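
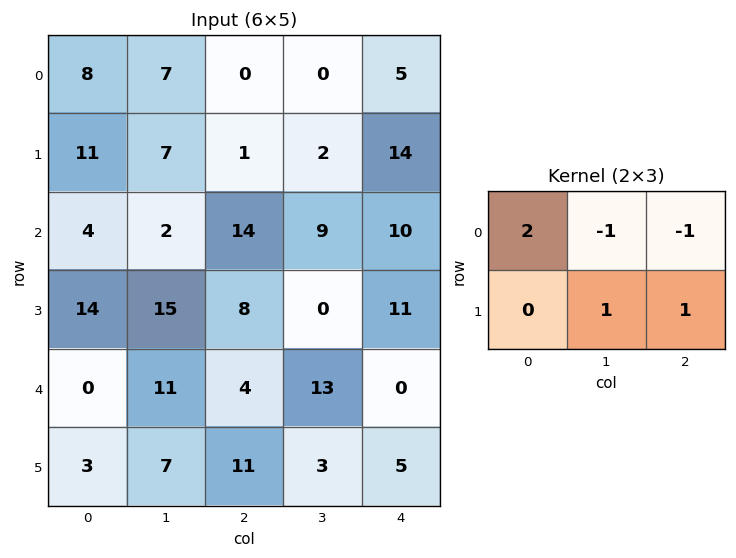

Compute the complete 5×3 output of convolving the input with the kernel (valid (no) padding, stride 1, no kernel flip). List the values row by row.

Output[0,0]: The receptive field on the input at this output position is [8 7 0 / 11 7 1]. Elementwise product with the kernel and sum: 8·2 + 7·-1 + 0·-1 + 7·1 + 1·1.
Output[0,1]: The receptive field on the input at this output position is [7 0 0 / 7 1 2]. Elementwise product with the kernel and sum: 7·2 + 0·-1 + 0·-1 + 1·1 + 2·1.

17 17 11
30 34 5
15 -11 20
20 39 18
3 19 3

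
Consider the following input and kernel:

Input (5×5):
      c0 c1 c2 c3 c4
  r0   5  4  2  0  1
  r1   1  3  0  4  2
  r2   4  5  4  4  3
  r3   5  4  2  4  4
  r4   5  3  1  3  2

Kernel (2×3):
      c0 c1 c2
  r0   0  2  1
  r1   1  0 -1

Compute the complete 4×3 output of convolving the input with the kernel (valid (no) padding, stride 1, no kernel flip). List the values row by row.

Output[0,0]: The receptive field on the input at this output position is [5 4 2 / 1 3 0]. Elementwise product with the kernel and sum: 4·2 + 2·1 + 1·1 + 0·-1.

11 3 -1
6 5 11
17 12 9
14 8 11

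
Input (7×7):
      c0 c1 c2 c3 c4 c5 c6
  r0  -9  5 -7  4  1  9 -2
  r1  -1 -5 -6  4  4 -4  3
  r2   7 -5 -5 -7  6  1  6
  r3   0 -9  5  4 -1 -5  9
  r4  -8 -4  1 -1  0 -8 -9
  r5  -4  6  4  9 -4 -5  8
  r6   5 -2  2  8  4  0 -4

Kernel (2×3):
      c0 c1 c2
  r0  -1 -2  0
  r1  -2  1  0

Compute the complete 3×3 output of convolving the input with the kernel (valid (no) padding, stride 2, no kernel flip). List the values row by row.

Output[0,0]: The receptive field on the input at this output position is [-9 5 -7 / -1 -5 -6]. Elementwise product with the kernel and sum: -9·-1 + 5·-2 + -1·-2 + -5·1.
Output[0,1]: The receptive field on the input at this output position is [-7 4 1 / -6 4 4]. Elementwise product with the kernel and sum: -7·-1 + 4·-2 + -6·-2 + 4·1.

-4 15 -31
-6 13 -11
30 2 19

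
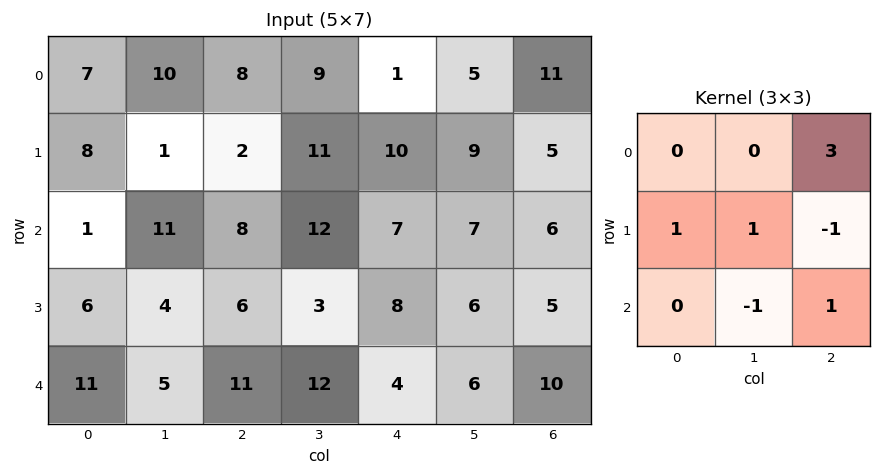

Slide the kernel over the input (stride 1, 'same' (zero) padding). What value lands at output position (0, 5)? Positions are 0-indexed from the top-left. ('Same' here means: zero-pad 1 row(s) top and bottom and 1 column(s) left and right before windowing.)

The receptive field on the zero-padded input at this output position is [0 0 0 / 1 5 11 / 10 9 5]. Elementwise product with the kernel and sum: 0·3 + 1·1 + 5·1 + 11·-1 + 9·-1 + 5·1.

-9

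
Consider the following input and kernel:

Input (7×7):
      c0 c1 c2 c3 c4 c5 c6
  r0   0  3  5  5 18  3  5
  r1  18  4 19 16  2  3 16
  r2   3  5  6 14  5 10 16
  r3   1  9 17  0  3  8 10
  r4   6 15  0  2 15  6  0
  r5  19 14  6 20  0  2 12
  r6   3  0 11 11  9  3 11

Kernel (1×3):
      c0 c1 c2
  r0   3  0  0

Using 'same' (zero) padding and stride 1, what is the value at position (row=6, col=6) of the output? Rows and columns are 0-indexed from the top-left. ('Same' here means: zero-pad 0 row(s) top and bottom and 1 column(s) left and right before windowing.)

The receptive field on the zero-padded input at this output position is [3 11 0]. Elementwise product with the kernel and sum: 3·3.

9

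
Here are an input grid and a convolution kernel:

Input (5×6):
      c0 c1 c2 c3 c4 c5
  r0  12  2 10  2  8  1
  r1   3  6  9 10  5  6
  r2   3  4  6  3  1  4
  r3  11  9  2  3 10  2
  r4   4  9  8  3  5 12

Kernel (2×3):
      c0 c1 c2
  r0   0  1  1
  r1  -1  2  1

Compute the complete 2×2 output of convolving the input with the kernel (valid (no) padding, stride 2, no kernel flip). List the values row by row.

30 26
19 18

Output[0,0]: The receptive field on the input at this output position is [12 2 10 / 3 6 9]. Elementwise product with the kernel and sum: 2·1 + 10·1 + 3·-1 + 6·2 + 9·1.
Output[0,1]: The receptive field on the input at this output position is [10 2 8 / 9 10 5]. Elementwise product with the kernel and sum: 2·1 + 8·1 + 9·-1 + 10·2 + 5·1.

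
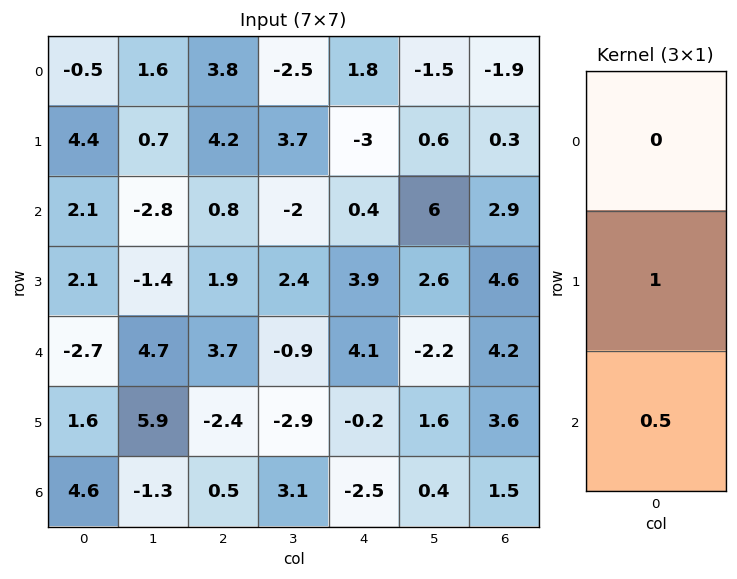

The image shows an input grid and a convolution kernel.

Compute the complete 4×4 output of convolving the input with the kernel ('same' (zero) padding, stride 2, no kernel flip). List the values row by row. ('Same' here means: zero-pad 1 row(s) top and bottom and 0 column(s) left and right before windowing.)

1.7 5.9 0.3 -1.75
3.15 1.75 2.35 5.2
-1.9 2.5 4 6
4.6 0.5 -2.5 1.5

Output[0,0]: The receptive field on the zero-padded input at this output position is [0 / -0.5 / 4.4]. Elementwise product with the kernel and sum: -0.5·1 + 4.4·0.5.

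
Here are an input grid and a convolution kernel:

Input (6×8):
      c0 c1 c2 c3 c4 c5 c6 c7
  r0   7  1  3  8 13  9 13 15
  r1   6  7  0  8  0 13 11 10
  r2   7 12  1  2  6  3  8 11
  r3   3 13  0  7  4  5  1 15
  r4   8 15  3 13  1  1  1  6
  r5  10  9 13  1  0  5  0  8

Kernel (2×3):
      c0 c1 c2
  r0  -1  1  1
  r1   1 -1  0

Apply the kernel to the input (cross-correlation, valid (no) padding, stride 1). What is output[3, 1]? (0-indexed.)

The receptive field on the input at this output position is [13 0 7 / 15 3 13]. Elementwise product with the kernel and sum: 13·-1 + 0·1 + 7·1 + 15·1 + 3·-1.

6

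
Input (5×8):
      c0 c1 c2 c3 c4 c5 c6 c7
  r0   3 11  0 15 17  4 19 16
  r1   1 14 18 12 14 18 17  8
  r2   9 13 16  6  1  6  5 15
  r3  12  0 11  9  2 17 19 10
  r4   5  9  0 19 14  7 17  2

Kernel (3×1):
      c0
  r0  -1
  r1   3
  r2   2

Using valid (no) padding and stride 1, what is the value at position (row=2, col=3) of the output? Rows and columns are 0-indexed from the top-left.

59

The receptive field on the input at this output position is [6 / 9 / 19]. Elementwise product with the kernel and sum: 6·-1 + 9·3 + 19·2.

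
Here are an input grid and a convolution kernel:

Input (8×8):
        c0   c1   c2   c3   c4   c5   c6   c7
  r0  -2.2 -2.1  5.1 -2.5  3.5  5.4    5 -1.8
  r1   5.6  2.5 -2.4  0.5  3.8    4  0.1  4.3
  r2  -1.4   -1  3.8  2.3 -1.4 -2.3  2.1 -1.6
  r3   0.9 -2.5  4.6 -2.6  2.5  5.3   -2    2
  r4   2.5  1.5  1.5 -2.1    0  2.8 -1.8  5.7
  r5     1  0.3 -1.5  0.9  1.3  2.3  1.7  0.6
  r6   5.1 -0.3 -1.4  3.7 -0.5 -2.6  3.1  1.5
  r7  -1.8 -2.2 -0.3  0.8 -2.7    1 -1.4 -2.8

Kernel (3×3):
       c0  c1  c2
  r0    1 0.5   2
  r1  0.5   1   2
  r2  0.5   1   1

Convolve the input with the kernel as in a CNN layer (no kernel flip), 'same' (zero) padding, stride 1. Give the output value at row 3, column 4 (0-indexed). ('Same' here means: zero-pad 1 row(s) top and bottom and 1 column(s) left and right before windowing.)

10.55

The receptive field on the zero-padded input at this output position is [2.3 -1.4 -2.3 / -2.6 2.5 5.3 / -2.1 0 2.8]. Elementwise product with the kernel and sum: 2.3·1 + -1.4·0.5 + -2.3·2 + -2.6·0.5 + 2.5·1 + 5.3·2 + -2.1·0.5 + 0·1 + 2.8·1.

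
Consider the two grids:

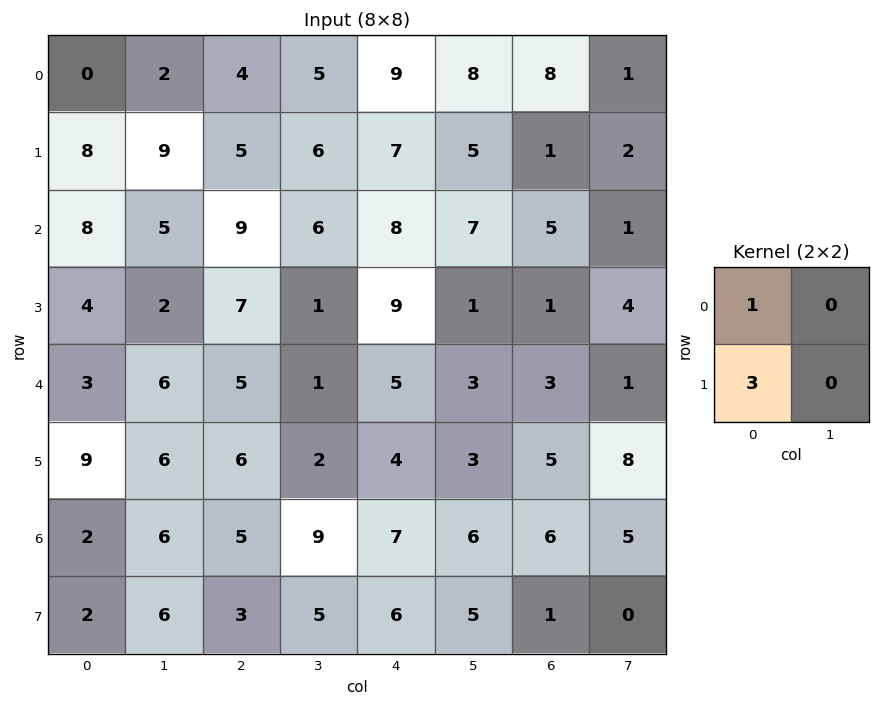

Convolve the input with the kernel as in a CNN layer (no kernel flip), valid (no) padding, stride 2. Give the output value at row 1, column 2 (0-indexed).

35

The receptive field on the input at this output position is [8 7 / 9 1]. Elementwise product with the kernel and sum: 8·1 + 9·3.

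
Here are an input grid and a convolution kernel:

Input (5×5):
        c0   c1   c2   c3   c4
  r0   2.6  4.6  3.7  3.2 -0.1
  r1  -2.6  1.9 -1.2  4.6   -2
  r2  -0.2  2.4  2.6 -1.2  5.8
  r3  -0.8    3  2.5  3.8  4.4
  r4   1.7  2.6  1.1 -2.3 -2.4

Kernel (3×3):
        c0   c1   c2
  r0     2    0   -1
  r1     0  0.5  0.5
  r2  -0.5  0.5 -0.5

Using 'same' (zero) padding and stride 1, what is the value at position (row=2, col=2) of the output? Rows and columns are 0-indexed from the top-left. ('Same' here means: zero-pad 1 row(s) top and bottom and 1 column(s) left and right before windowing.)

The receptive field on the zero-padded input at this output position is [1.9 -1.2 4.6 / 2.4 2.6 -1.2 / 3 2.5 3.8]. Elementwise product with the kernel and sum: 1.9·2 + 4.6·-1 + 2.6·0.5 + -1.2·0.5 + 3·-0.5 + 2.5·0.5 + 3.8·-0.5.

-2.25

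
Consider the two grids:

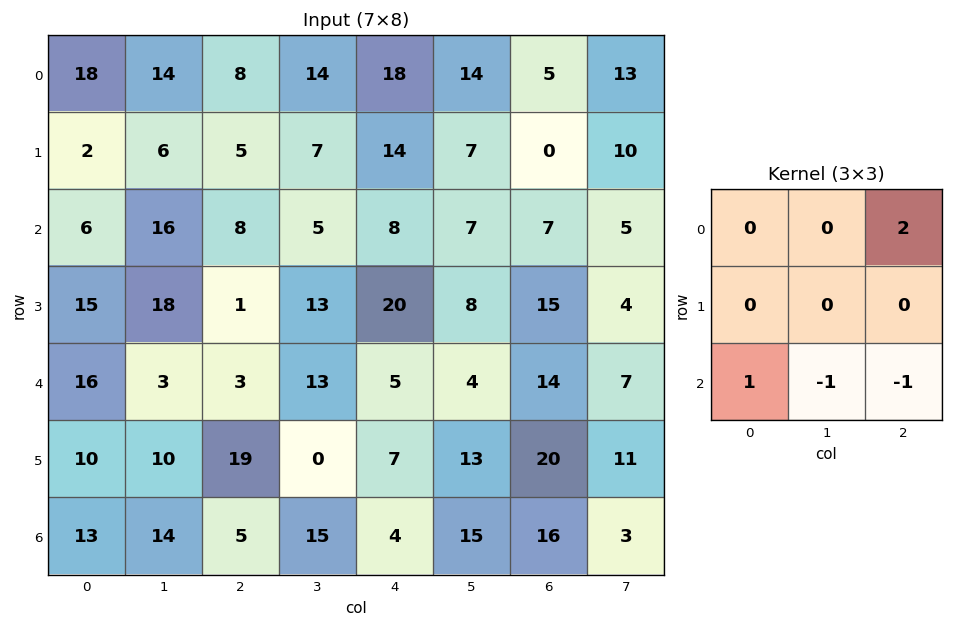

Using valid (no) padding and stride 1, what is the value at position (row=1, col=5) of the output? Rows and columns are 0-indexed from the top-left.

9

The receptive field on the input at this output position is [7 0 10 / 7 7 5 / 8 15 4]. Elementwise product with the kernel and sum: 10·2 + 8·1 + 15·-1 + 4·-1.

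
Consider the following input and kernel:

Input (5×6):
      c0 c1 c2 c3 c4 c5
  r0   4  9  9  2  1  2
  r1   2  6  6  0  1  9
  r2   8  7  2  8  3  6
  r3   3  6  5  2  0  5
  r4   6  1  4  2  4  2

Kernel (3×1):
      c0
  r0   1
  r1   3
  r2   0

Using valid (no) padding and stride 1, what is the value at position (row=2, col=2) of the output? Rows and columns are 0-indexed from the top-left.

The receptive field on the input at this output position is [2 / 5 / 4]. Elementwise product with the kernel and sum: 2·1 + 5·3.

17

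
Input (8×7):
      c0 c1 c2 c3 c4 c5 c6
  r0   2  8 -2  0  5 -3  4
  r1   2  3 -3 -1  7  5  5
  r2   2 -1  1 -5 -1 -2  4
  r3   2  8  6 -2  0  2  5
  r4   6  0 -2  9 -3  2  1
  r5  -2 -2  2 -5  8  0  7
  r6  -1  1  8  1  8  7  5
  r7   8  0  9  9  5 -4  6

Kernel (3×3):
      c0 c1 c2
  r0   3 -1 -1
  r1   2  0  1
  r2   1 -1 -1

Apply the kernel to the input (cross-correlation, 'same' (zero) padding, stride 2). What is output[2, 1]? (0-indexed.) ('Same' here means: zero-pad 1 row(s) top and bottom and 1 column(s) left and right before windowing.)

The receptive field on the zero-padded input at this output position is [8 6 -2 / 0 -2 9 / -2 2 -5]. Elementwise product with the kernel and sum: 8·3 + 6·-1 + -2·-1 + 0·2 + 9·1 + -2·1 + 2·-1 + -5·-1.

30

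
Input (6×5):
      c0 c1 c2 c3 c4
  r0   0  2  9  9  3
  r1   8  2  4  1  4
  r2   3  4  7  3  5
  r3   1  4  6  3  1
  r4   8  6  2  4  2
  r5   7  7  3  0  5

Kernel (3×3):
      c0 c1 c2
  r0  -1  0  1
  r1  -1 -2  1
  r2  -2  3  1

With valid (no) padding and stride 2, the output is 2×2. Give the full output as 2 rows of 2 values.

14 -8
5 -3

Output[0,0]: The receptive field on the input at this output position is [0 2 9 / 8 2 4 / 3 4 7]. Elementwise product with the kernel and sum: 0·-1 + 9·1 + 8·-1 + 2·-2 + 4·1 + 3·-2 + 4·3 + 7·1.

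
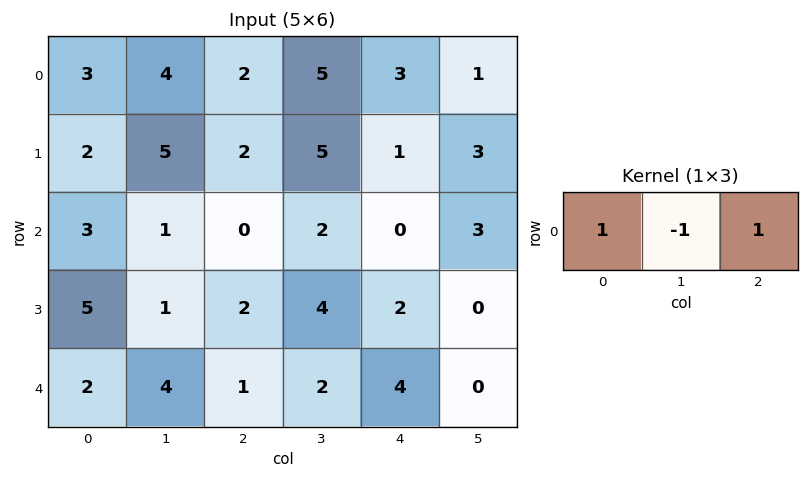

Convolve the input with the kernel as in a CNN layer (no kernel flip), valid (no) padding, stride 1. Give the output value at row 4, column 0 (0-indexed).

The receptive field on the input at this output position is [2 4 1]. Elementwise product with the kernel and sum: 2·1 + 4·-1 + 1·1.

-1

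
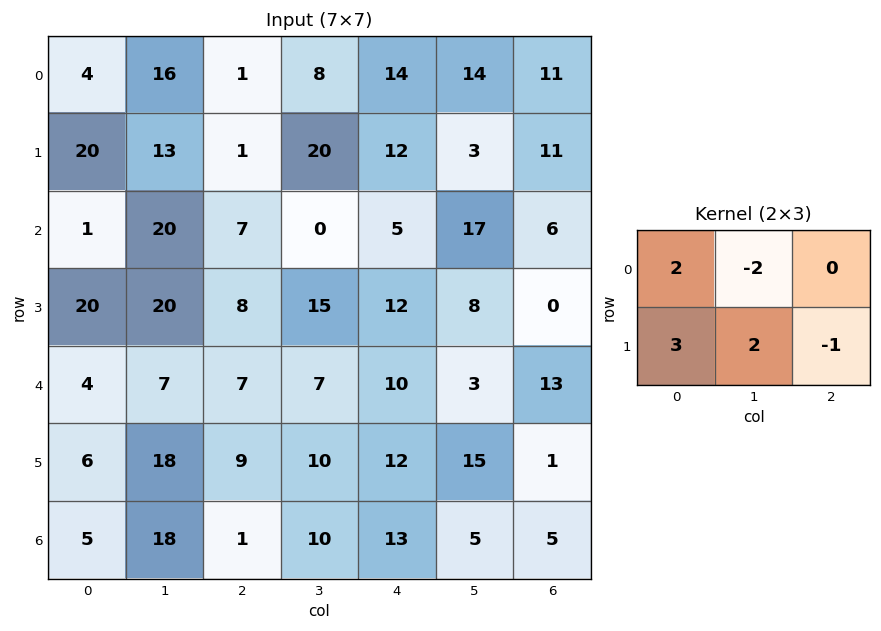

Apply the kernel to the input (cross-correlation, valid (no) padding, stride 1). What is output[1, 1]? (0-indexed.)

The receptive field on the input at this output position is [13 1 20 / 20 7 0]. Elementwise product with the kernel and sum: 13·2 + 1·-2 + 20·3 + 7·2 + 0·-1.

98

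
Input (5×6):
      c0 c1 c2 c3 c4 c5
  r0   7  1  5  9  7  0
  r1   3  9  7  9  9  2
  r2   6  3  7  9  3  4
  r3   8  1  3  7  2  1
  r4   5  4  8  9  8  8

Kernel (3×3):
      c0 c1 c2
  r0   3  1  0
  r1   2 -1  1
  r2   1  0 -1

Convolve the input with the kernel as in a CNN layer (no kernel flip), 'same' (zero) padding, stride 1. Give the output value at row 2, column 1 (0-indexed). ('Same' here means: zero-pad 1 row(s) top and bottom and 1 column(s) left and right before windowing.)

39

The receptive field on the zero-padded input at this output position is [3 9 7 / 6 3 7 / 8 1 3]. Elementwise product with the kernel and sum: 3·3 + 9·1 + 6·2 + 3·-1 + 7·1 + 8·1 + 3·-1.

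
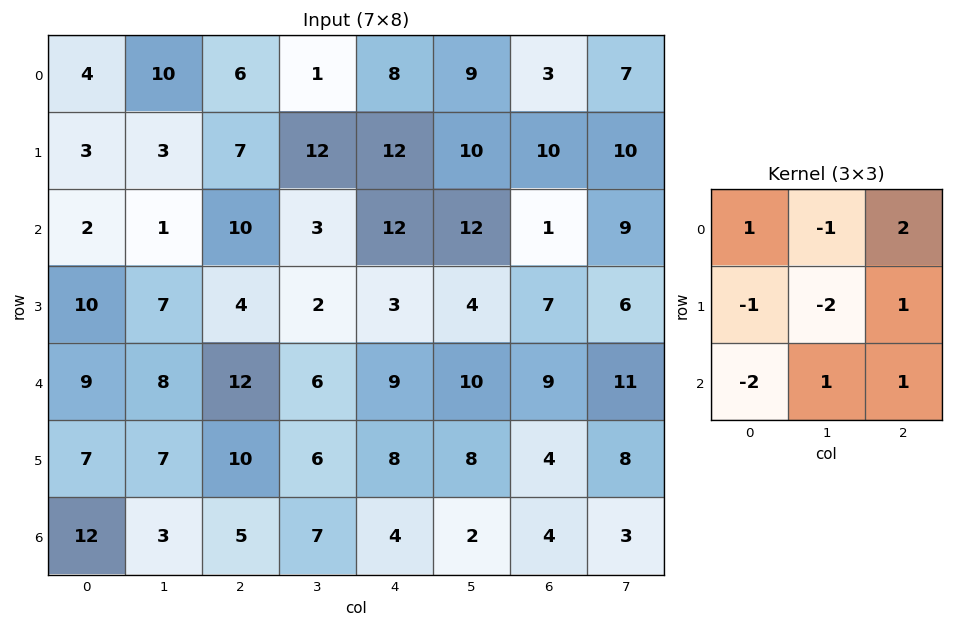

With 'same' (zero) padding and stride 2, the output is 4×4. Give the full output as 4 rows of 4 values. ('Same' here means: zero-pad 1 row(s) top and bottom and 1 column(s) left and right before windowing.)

Output[0,0]: The receptive field on the zero-padded input at this output position is [0 0 0 / 0 4 10 / 0 3 3]. Elementwise product with the kernel and sum: 0·1 + 0·-1 + 0·2 + 0·-1 + 4·-2 + 10·1 + 0·-2 + 3·1 + 3·1.
Output[0,1]: The receptive field on the zero-padded input at this output position is [0 0 0 / 10 6 1 / 3 7 12]. Elementwise product with the kernel and sum: 0·1 + 0·-1 + 0·2 + 10·-1 + 6·-2 + 1·1 + 3·-2 + 7·1 + 12·1.

8 -8 -10 -8
17 -6 8 20
8 -17 -3 -12
-14 3 1 13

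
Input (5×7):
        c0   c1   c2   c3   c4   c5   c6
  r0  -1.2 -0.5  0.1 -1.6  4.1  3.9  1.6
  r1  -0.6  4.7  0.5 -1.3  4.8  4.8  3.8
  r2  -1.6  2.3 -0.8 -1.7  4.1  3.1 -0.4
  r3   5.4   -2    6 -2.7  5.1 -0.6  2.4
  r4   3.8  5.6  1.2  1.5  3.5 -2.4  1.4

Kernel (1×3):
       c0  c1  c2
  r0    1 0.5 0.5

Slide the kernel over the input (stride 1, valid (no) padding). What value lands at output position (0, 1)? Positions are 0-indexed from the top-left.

-1.25

The receptive field on the input at this output position is [-0.5 0.1 -1.6]. Elementwise product with the kernel and sum: -0.5·1 + 0.1·0.5 + -1.6·0.5.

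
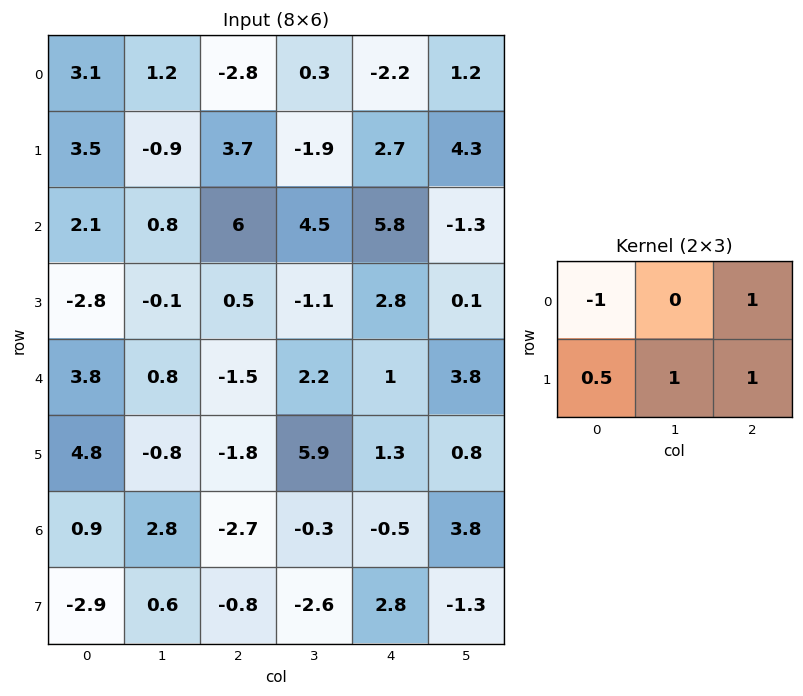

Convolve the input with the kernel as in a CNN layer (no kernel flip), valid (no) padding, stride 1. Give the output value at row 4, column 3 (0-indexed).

The receptive field on the input at this output position is [2.2 1 3.8 / 5.9 1.3 0.8]. Elementwise product with the kernel and sum: 2.2·-1 + 3.8·1 + 5.9·0.5 + 1.3·1 + 0.8·1.

6.65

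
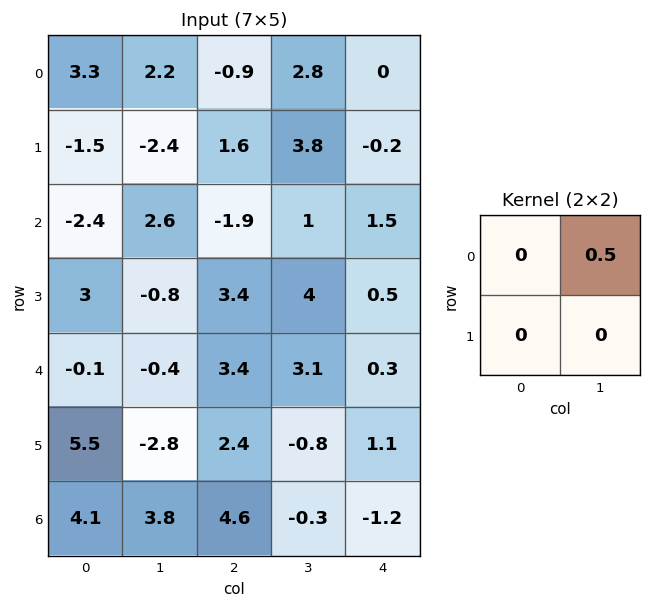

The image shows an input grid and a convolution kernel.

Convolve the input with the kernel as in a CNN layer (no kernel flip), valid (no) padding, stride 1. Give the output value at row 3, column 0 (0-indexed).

-0.4

The receptive field on the input at this output position is [3 -0.8 / -0.1 -0.4]. Elementwise product with the kernel and sum: -0.8·0.5.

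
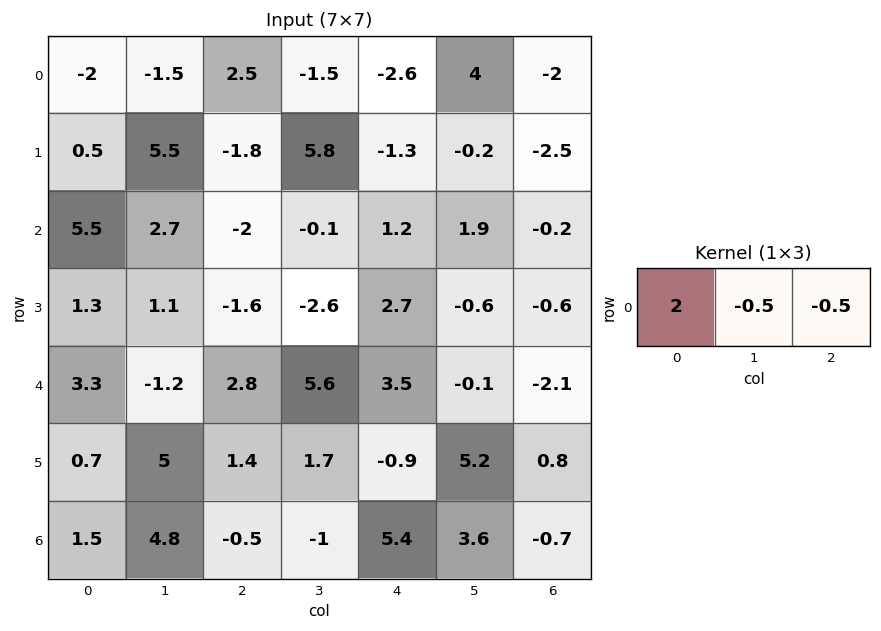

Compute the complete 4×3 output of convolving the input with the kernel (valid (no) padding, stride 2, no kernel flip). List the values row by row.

-4.5 7.05 -6.2
10.65 -4.55 1.55
5.8 1.05 8.1
0.85 -3.2 9.35

Output[0,0]: The receptive field on the input at this output position is [-2 -1.5 2.5]. Elementwise product with the kernel and sum: -2·2 + -1.5·-0.5 + 2.5·-0.5.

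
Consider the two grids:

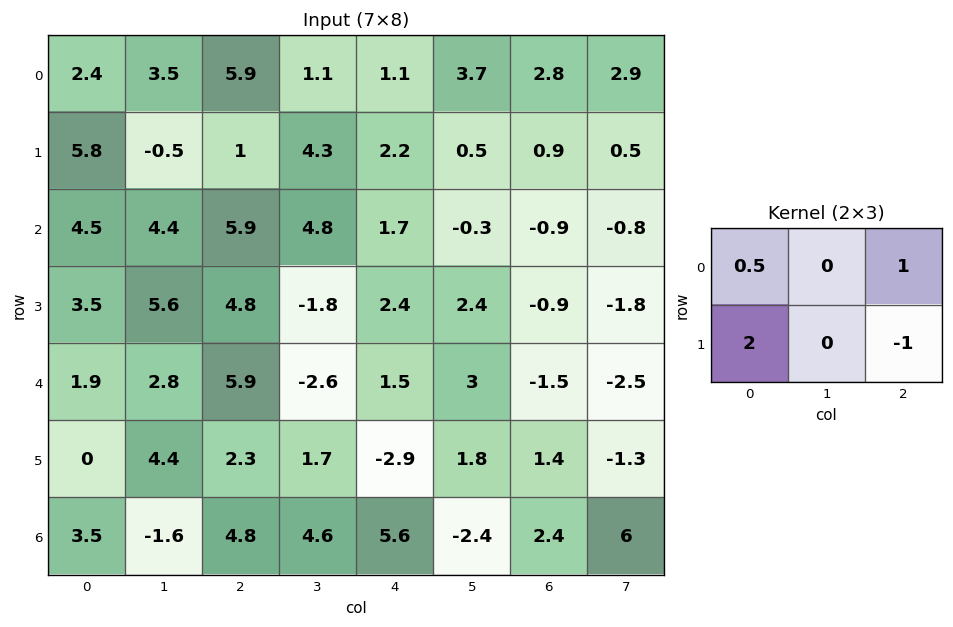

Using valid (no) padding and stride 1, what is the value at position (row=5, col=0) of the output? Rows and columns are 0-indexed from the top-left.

The receptive field on the input at this output position is [0 4.4 2.3 / 3.5 -1.6 4.8]. Elementwise product with the kernel and sum: 0·0.5 + 2.3·1 + 3.5·2 + 4.8·-1.

4.5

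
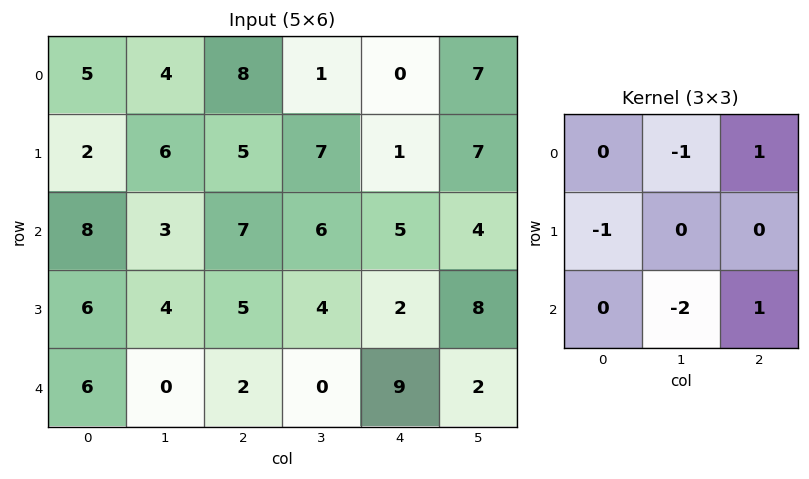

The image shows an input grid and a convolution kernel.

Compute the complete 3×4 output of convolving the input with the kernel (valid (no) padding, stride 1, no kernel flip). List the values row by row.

Output[0,0]: The receptive field on the input at this output position is [5 4 8 / 2 6 5 / 8 3 7]. Elementwise product with the kernel and sum: 4·-1 + 8·1 + 2·-1 + 3·-2 + 7·1.

3 -21 -13 -6
-12 -7 -19 4
0 -9 3 -21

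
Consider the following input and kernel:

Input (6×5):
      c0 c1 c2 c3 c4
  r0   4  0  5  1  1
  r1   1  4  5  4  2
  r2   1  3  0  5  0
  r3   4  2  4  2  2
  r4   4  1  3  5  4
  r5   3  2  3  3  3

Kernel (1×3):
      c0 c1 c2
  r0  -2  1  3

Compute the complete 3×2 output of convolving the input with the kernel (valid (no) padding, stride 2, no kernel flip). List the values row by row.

7 -6
1 5
2 11

Output[0,0]: The receptive field on the input at this output position is [4 0 5]. Elementwise product with the kernel and sum: 4·-2 + 0·1 + 5·3.
Output[0,1]: The receptive field on the input at this output position is [5 1 1]. Elementwise product with the kernel and sum: 5·-2 + 1·1 + 1·3.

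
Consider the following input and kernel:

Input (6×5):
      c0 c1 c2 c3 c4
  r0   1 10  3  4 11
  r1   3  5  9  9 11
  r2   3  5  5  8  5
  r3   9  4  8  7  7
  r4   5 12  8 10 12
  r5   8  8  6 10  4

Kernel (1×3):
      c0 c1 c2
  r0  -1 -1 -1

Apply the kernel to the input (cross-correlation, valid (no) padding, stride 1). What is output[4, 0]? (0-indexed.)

The receptive field on the input at this output position is [5 12 8]. Elementwise product with the kernel and sum: 5·-1 + 12·-1 + 8·-1.

-25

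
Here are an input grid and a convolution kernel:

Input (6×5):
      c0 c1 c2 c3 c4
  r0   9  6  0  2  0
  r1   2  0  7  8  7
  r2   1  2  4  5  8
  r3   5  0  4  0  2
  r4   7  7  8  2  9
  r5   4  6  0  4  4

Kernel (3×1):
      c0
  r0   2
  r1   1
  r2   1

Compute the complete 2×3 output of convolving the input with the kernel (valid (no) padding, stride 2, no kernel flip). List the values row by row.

21 11 15
14 20 27

Output[0,0]: The receptive field on the input at this output position is [9 / 2 / 1]. Elementwise product with the kernel and sum: 9·2 + 2·1 + 1·1.
Output[0,1]: The receptive field on the input at this output position is [0 / 7 / 4]. Elementwise product with the kernel and sum: 0·2 + 7·1 + 4·1.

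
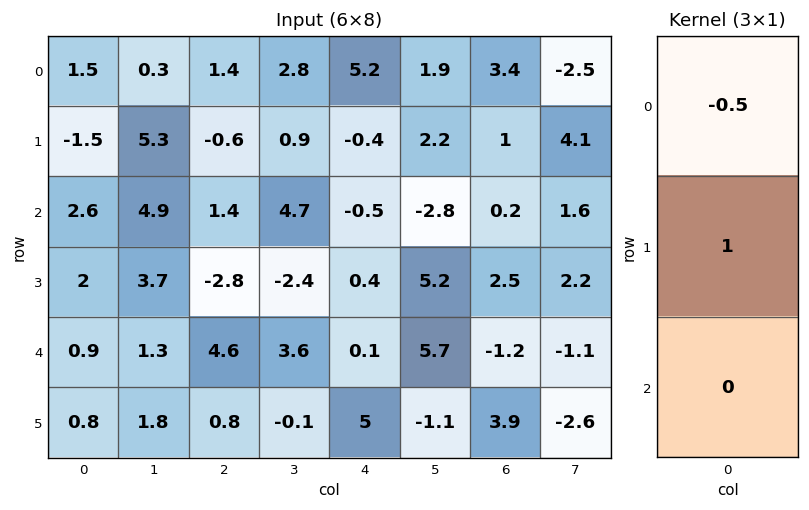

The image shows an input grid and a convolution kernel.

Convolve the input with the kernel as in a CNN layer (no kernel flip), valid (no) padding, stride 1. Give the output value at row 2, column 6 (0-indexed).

The receptive field on the input at this output position is [0.2 / 2.5 / -1.2]. Elementwise product with the kernel and sum: 0.2·-0.5 + 2.5·1.

2.4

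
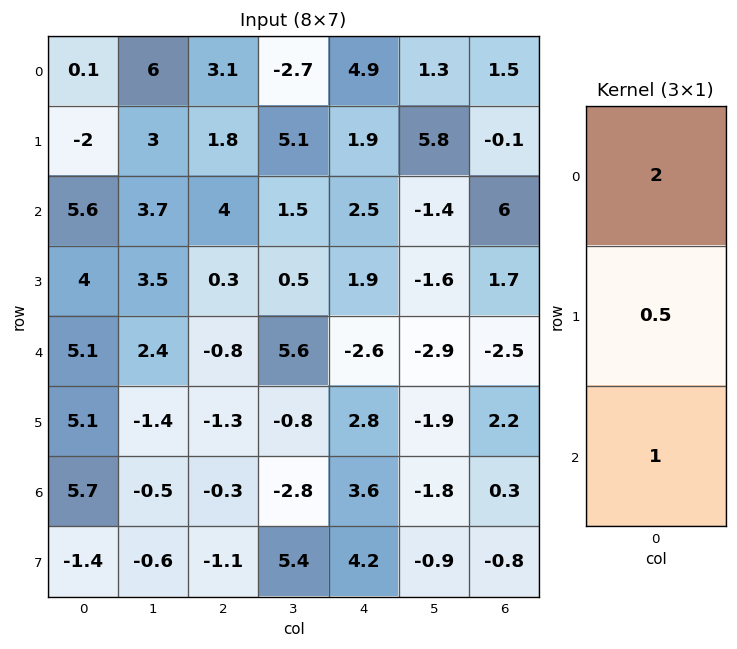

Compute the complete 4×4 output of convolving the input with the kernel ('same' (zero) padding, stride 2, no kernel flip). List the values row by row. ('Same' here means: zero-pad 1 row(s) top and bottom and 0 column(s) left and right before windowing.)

-1.95 3.35 4.35 0.65
2.8 5.9 6.95 4.5
15.65 -1.1 5.3 4.35
11.65 -3.85 11.6 3.75

Output[0,0]: The receptive field on the zero-padded input at this output position is [0 / 0.1 / -2]. Elementwise product with the kernel and sum: 0·2 + 0.1·0.5 + -2·1.
Output[0,1]: The receptive field on the zero-padded input at this output position is [0 / 3.1 / 1.8]. Elementwise product with the kernel and sum: 0·2 + 3.1·0.5 + 1.8·1.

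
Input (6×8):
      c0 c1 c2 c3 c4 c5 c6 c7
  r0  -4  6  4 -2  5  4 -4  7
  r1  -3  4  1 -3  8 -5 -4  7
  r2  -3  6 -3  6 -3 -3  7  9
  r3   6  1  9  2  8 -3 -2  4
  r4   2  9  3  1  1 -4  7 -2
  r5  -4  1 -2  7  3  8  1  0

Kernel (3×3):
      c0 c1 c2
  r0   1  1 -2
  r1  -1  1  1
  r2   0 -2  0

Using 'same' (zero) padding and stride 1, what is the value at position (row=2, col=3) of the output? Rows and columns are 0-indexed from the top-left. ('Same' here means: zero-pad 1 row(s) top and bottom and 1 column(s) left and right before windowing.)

The receptive field on the zero-padded input at this output position is [1 -3 8 / -3 6 -3 / 9 2 8]. Elementwise product with the kernel and sum: 1·1 + -3·1 + 8·-2 + -3·-1 + 6·1 + -3·1 + 2·-2.

-16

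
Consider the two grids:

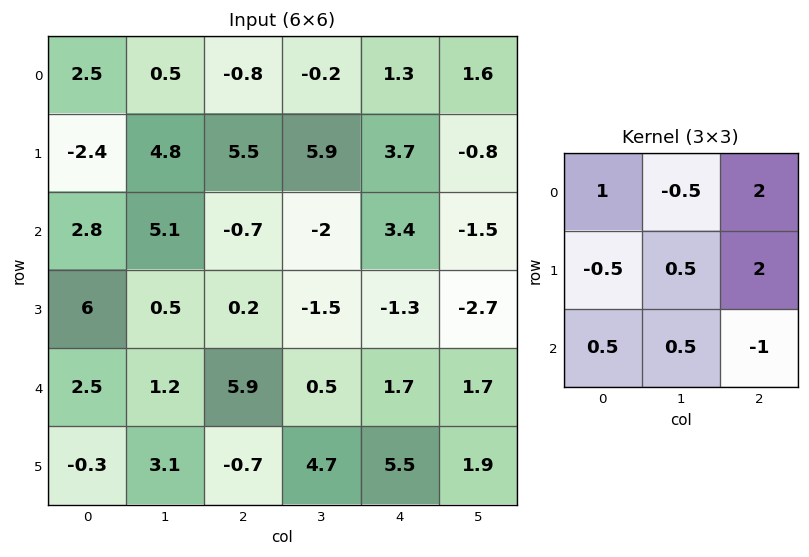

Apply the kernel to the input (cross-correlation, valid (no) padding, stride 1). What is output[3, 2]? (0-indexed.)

The receptive field on the input at this output position is [0.2 -1.5 -1.3 / 5.9 0.5 1.7 / -0.7 4.7 5.5]. Elementwise product with the kernel and sum: 0.2·1 + -1.5·-0.5 + -1.3·2 + 5.9·-0.5 + 0.5·0.5 + 1.7·2 + -0.7·0.5 + 4.7·0.5 + 5.5·-1.

-4.45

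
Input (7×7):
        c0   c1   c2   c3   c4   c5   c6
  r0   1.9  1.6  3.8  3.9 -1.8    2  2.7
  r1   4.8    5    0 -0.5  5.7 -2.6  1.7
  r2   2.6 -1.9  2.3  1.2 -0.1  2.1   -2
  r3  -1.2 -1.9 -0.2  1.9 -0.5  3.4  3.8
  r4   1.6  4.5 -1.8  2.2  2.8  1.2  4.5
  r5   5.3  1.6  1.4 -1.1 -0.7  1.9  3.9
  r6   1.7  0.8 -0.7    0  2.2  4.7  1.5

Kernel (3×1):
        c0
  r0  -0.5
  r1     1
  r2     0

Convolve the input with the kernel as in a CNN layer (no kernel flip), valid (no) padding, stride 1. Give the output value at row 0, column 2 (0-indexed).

The receptive field on the input at this output position is [3.8 / 0 / 2.3]. Elementwise product with the kernel and sum: 3.8·-0.5 + 0·1.

-1.9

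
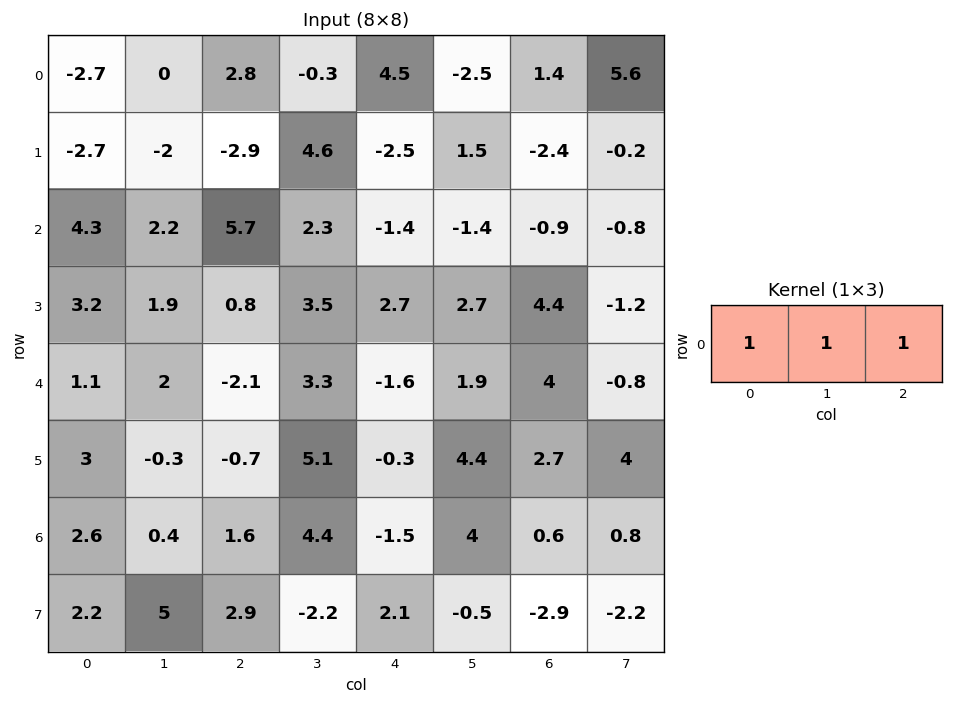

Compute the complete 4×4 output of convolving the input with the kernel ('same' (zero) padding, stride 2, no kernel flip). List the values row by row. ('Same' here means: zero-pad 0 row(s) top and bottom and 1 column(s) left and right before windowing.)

-2.7 2.5 1.7 4.5
6.5 10.2 -0.5 -3.1
3.1 3.2 3.6 5.1
3 6.4 6.9 5.4

Output[0,0]: The receptive field on the zero-padded input at this output position is [0 -2.7 0]. Elementwise product with the kernel and sum: 0·1 + -2.7·1 + 0·1.
Output[0,1]: The receptive field on the zero-padded input at this output position is [0 2.8 -0.3]. Elementwise product with the kernel and sum: 0·1 + 2.8·1 + -0.3·1.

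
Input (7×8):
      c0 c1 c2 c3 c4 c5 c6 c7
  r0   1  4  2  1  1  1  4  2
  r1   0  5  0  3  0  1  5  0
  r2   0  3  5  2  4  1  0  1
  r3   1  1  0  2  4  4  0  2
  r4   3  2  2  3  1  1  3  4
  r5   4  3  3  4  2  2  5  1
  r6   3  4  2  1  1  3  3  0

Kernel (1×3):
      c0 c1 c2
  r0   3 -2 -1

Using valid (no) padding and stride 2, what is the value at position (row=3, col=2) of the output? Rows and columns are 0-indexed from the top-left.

The receptive field on the input at this output position is [1 3 3]. Elementwise product with the kernel and sum: 1·3 + 3·-2 + 3·-1.

-6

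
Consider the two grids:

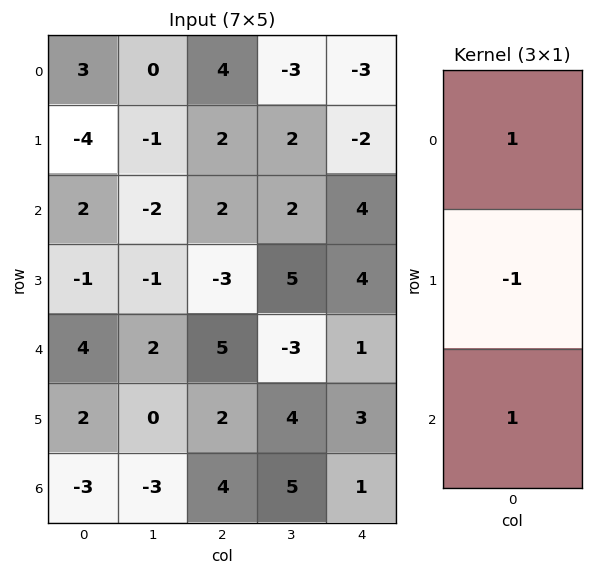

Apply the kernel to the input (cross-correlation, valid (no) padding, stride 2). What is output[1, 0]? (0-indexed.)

7

The receptive field on the input at this output position is [2 / -1 / 4]. Elementwise product with the kernel and sum: 2·1 + -1·-1 + 4·1.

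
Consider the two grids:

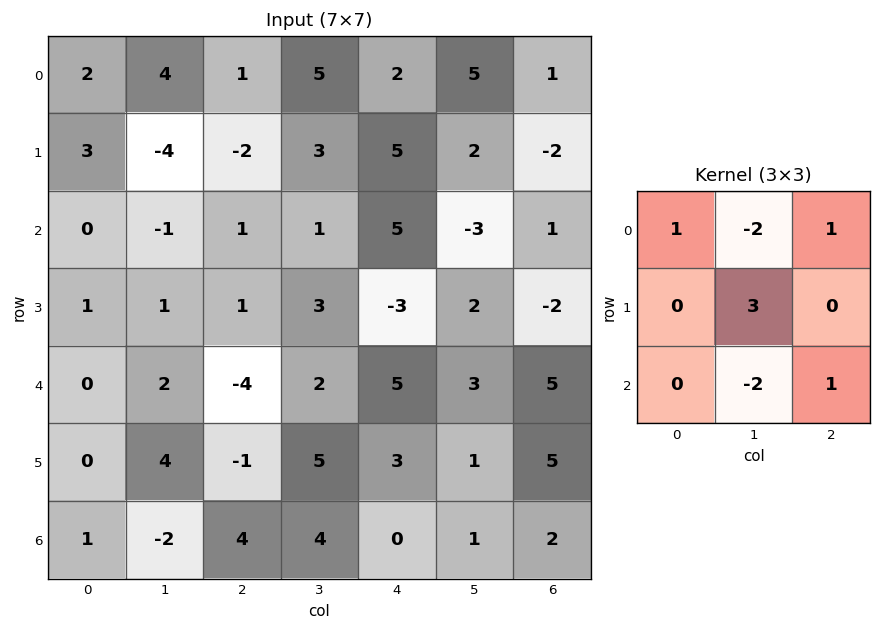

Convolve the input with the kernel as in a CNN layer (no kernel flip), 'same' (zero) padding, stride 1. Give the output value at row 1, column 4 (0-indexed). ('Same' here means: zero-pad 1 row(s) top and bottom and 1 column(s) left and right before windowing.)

The receptive field on the zero-padded input at this output position is [5 2 5 / 3 5 2 / 1 5 -3]. Elementwise product with the kernel and sum: 5·1 + 2·-2 + 5·1 + 5·3 + 5·-2 + -3·1.

8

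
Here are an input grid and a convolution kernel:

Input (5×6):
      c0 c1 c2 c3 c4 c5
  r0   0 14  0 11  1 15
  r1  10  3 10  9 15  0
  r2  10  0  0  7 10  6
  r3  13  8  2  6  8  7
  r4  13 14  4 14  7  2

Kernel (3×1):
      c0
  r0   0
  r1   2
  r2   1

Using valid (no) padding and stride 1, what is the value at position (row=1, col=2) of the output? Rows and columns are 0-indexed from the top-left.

The receptive field on the input at this output position is [10 / 0 / 2]. Elementwise product with the kernel and sum: 0·2 + 2·1.

2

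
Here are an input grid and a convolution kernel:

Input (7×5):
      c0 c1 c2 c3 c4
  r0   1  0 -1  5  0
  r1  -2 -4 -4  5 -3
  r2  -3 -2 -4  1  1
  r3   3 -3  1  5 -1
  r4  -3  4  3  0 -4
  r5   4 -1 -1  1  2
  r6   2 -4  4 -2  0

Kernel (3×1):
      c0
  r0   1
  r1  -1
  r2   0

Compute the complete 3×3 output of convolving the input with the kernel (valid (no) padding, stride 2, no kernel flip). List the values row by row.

3 3 3
-6 -5 2
-7 4 -6

Output[0,0]: The receptive field on the input at this output position is [1 / -2 / -3]. Elementwise product with the kernel and sum: 1·1 + -2·-1.
Output[0,1]: The receptive field on the input at this output position is [-1 / -4 / -4]. Elementwise product with the kernel and sum: -1·1 + -4·-1.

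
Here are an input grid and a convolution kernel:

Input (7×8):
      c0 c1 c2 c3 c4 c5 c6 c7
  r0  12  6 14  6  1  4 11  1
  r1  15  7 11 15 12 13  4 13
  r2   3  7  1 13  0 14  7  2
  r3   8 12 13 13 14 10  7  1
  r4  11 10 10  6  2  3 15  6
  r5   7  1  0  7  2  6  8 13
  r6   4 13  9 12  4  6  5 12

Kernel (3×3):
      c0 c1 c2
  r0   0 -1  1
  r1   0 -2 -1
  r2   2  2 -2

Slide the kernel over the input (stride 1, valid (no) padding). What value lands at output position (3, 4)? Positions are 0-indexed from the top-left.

-24

The receptive field on the input at this output position is [14 10 7 / 2 3 15 / 2 6 8]. Elementwise product with the kernel and sum: 10·-1 + 7·1 + 3·-2 + 15·-1 + 2·2 + 6·2 + 8·-2.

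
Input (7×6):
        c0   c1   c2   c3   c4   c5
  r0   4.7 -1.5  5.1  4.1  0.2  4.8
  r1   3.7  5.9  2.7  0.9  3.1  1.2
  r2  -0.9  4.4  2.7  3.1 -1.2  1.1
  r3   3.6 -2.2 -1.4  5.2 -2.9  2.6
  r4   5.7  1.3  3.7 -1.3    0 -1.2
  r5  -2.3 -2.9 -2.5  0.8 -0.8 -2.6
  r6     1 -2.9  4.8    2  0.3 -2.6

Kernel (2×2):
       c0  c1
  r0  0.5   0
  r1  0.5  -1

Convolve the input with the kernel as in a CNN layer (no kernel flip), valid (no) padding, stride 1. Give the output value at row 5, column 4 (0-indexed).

2.35

The receptive field on the input at this output position is [-0.8 -2.6 / 0.3 -2.6]. Elementwise product with the kernel and sum: -0.8·0.5 + 0.3·0.5 + -2.6·-1.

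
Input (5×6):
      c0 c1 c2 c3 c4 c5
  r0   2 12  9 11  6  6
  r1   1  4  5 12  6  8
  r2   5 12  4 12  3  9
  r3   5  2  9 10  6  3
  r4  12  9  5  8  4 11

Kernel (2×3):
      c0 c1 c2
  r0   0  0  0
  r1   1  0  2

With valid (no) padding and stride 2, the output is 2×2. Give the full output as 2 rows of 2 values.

11 17
23 21

Output[0,0]: The receptive field on the input at this output position is [2 12 9 / 1 4 5]. Elementwise product with the kernel and sum: 1·1 + 5·2.
Output[0,1]: The receptive field on the input at this output position is [9 11 6 / 5 12 6]. Elementwise product with the kernel and sum: 5·1 + 6·2.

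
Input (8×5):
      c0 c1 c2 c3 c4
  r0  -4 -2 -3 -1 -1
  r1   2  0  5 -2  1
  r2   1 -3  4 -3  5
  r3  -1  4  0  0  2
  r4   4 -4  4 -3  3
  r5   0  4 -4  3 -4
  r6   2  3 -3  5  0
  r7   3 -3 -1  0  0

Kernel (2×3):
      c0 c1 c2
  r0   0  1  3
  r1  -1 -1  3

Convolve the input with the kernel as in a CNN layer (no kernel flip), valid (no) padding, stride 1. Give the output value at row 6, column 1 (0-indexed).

16

The receptive field on the input at this output position is [3 -3 5 / -3 -1 0]. Elementwise product with the kernel and sum: -3·1 + 5·3 + -3·-1 + -1·-1 + 0·3.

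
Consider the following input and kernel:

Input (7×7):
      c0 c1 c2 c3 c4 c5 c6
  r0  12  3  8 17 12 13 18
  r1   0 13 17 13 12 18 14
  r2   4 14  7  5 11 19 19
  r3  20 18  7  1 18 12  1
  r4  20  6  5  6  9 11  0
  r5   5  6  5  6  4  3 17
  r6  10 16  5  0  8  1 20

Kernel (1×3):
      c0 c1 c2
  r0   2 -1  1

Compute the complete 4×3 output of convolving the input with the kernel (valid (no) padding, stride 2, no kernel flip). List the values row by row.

29 11 29
1 20 22
39 13 7
9 18 35

Output[0,0]: The receptive field on the input at this output position is [12 3 8]. Elementwise product with the kernel and sum: 12·2 + 3·-1 + 8·1.
Output[0,1]: The receptive field on the input at this output position is [8 17 12]. Elementwise product with the kernel and sum: 8·2 + 17·-1 + 12·1.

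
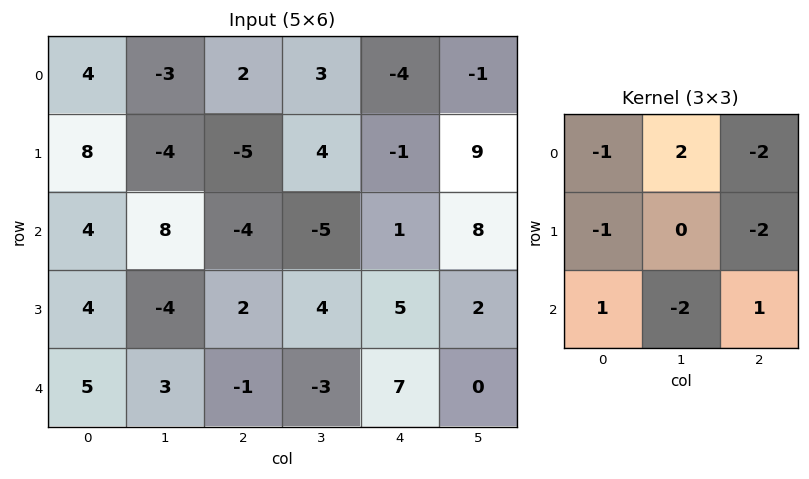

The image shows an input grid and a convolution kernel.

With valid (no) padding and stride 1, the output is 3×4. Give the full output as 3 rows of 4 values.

-28 8 26 -30
12 -16 16 -39
10 -8 -8 -34

Output[0,0]: The receptive field on the input at this output position is [4 -3 2 / 8 -4 -5 / 4 8 -4]. Elementwise product with the kernel and sum: 4·-1 + -3·2 + 2·-2 + 8·-1 + -5·-2 + 4·1 + 8·-2 + -4·1.
Output[0,1]: The receptive field on the input at this output position is [-3 2 3 / -4 -5 4 / 8 -4 -5]. Elementwise product with the kernel and sum: -3·-1 + 2·2 + 3·-2 + -4·-1 + 4·-2 + 8·1 + -4·-2 + -5·1.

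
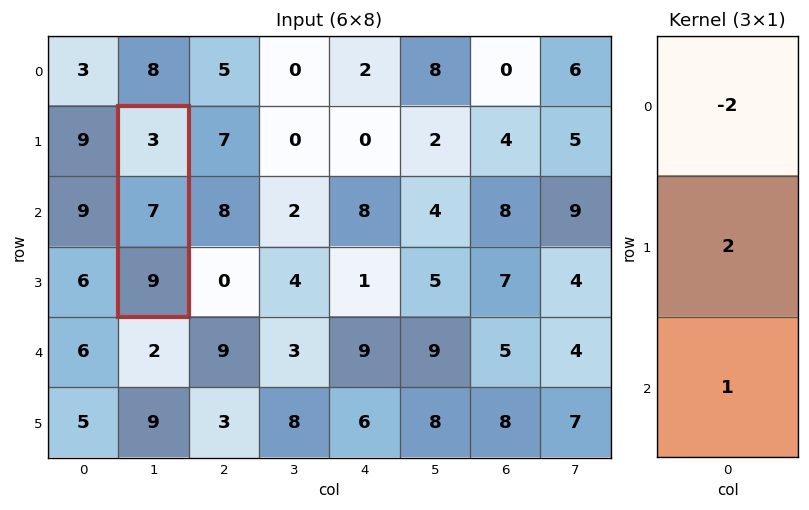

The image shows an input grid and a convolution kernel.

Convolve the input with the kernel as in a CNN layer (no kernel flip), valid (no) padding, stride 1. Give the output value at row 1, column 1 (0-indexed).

The receptive field on the input at this output position is [3 / 7 / 9]. Elementwise product with the kernel and sum: 3·-2 + 7·2 + 9·1.

17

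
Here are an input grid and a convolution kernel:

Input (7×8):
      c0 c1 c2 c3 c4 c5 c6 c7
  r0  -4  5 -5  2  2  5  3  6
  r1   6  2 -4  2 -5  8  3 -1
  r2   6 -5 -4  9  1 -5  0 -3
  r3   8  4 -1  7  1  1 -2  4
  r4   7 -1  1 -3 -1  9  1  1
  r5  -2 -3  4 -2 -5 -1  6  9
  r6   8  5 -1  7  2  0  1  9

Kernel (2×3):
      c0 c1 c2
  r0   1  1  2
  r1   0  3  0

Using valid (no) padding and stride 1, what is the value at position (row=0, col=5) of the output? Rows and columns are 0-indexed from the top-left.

29

The receptive field on the input at this output position is [5 3 6 / 8 3 -1]. Elementwise product with the kernel and sum: 5·1 + 3·1 + 6·2 + 3·3.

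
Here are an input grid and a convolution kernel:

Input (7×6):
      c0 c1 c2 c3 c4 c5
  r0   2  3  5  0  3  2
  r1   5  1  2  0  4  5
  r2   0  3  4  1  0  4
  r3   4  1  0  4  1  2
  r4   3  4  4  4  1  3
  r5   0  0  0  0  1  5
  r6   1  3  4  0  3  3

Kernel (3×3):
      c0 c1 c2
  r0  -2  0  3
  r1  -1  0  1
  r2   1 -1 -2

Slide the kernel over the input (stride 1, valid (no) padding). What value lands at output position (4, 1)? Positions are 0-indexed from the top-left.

The receptive field on the input at this output position is [4 4 4 / 0 0 0 / 3 4 0]. Elementwise product with the kernel and sum: 4·-2 + 4·3 + 0·-1 + 0·1 + 3·1 + 4·-1 + 0·-2.

3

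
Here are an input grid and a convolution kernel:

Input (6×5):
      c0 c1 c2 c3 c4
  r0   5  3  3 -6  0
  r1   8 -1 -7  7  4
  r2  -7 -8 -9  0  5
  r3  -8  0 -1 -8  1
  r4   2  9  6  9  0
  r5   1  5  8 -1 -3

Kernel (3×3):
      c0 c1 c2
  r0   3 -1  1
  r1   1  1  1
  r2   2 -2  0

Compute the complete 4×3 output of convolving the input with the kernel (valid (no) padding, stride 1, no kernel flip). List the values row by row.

Output[0,0]: The receptive field on the input at this output position is [5 3 3 / 8 -1 -7 / -7 -8 -9]. Elementwise product with the kernel and sum: 5·3 + 3·-1 + 3·1 + 8·1 + -1·1 + -7·1 + -7·2 + -8·-2.
Output[0,1]: The receptive field on the input at this output position is [3 3 -6 / -1 -7 7 / -8 -9 0]. Elementwise product with the kernel and sum: 3·3 + 3·-1 + -6·1 + -1·1 + -7·1 + 7·1 + -8·2 + -9·-2.

17 1 1
-22 -4 -14
-45 -18 -36
-16 11 39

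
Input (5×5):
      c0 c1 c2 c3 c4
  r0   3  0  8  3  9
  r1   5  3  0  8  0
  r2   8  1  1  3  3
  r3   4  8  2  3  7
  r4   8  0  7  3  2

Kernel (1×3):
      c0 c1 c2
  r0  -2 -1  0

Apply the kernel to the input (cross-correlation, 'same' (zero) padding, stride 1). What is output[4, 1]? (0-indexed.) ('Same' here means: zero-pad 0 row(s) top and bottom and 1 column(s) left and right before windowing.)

-16

The receptive field on the zero-padded input at this output position is [8 0 7]. Elementwise product with the kernel and sum: 8·-2 + 0·-1.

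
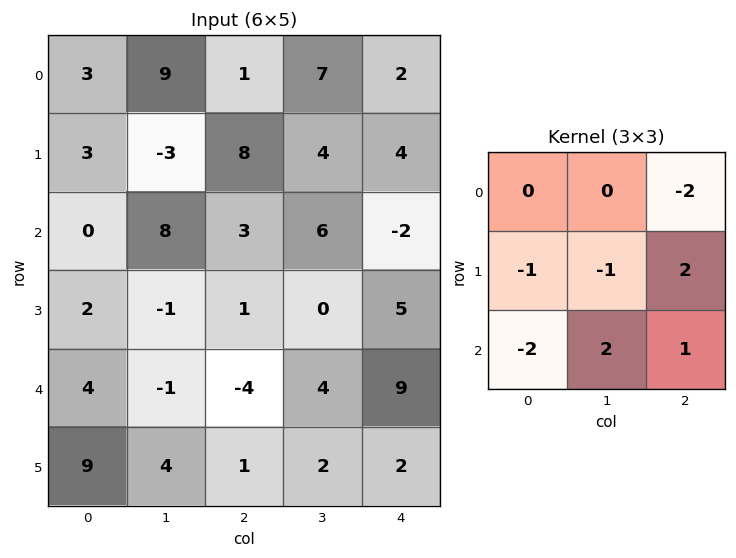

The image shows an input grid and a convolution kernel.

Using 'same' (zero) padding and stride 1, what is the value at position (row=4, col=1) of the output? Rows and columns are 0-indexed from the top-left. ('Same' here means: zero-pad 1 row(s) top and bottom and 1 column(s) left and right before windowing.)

-22

The receptive field on the zero-padded input at this output position is [2 -1 1 / 4 -1 -4 / 9 4 1]. Elementwise product with the kernel and sum: 1·-2 + 4·-1 + -1·-1 + -4·2 + 9·-2 + 4·2 + 1·1.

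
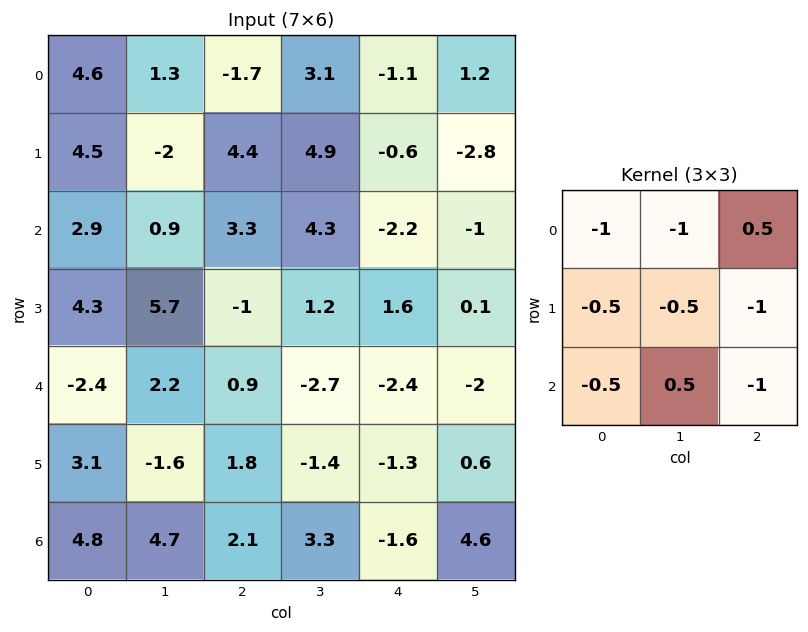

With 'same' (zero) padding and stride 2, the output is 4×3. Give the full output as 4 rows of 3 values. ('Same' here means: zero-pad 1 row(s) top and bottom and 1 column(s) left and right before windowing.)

Output[0,0]: The receptive field on the zero-padded input at this output position is [0 0 0 / 0 4.6 1.3 / 0 4.5 -2]. Elementwise product with the kernel and sum: 0·-1 + 0·-1 + 0·0.5 + 0·-0.5 + 4.6·-0.5 + 1.3·-1 + 0·-0.5 + 4.5·0.5 + -2·-1.

0.65 -4.6 -2.15
-11.4 -10.9 -5.65
0.7 0.15 1.25
-11 -7.6 -2.45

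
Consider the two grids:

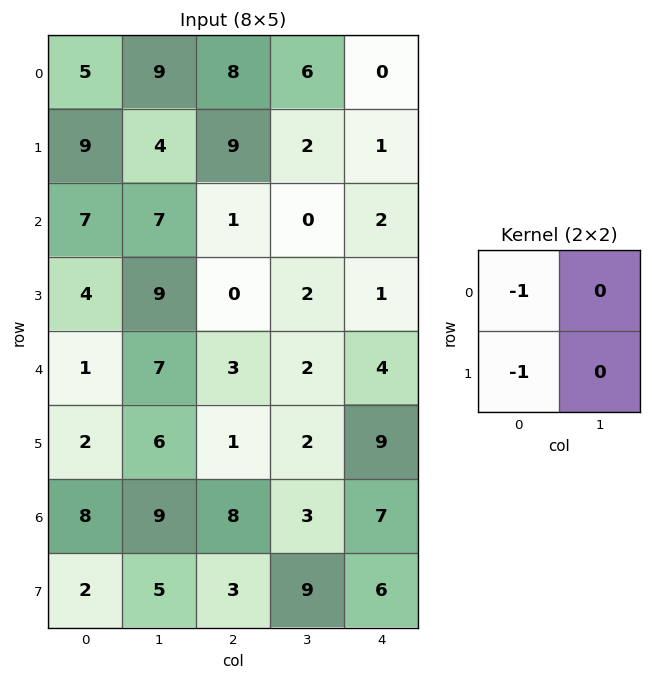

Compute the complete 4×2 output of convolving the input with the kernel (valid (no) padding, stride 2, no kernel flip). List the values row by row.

-14 -17
-11 -1
-3 -4
-10 -11

Output[0,0]: The receptive field on the input at this output position is [5 9 / 9 4]. Elementwise product with the kernel and sum: 5·-1 + 9·-1.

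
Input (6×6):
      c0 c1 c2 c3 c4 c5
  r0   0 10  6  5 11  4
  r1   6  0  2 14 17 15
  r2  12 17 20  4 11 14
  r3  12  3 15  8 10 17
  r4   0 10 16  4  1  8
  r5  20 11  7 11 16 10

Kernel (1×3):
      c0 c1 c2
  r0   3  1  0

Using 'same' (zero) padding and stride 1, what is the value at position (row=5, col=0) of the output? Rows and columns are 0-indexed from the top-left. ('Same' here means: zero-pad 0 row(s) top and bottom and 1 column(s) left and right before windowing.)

20

The receptive field on the zero-padded input at this output position is [0 20 11]. Elementwise product with the kernel and sum: 0·3 + 20·1.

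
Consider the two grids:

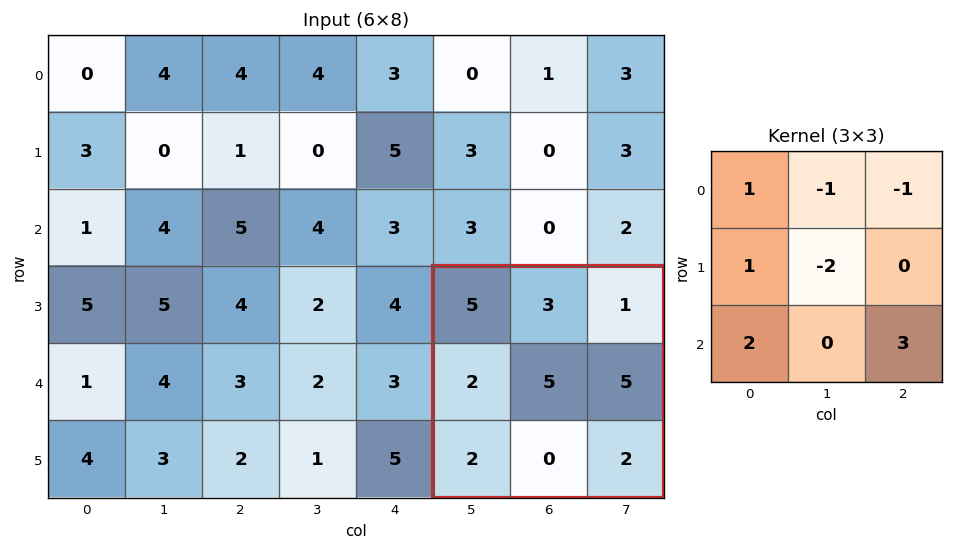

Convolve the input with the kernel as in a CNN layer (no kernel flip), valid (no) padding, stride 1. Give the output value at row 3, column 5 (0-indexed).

3

The receptive field on the input at this output position is [5 3 1 / 2 5 5 / 2 0 2]. Elementwise product with the kernel and sum: 5·1 + 3·-1 + 1·-1 + 2·1 + 5·-2 + 2·2 + 2·3.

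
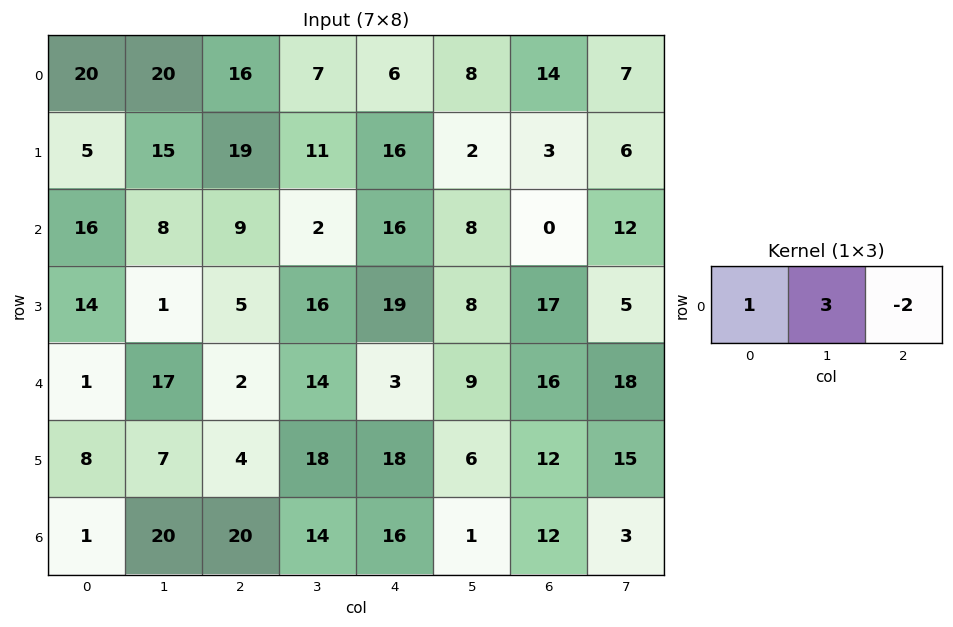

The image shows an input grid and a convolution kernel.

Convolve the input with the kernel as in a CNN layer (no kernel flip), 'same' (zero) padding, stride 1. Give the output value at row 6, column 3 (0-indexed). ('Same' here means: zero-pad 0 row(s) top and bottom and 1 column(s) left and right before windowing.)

30

The receptive field on the zero-padded input at this output position is [20 14 16]. Elementwise product with the kernel and sum: 20·1 + 14·3 + 16·-2.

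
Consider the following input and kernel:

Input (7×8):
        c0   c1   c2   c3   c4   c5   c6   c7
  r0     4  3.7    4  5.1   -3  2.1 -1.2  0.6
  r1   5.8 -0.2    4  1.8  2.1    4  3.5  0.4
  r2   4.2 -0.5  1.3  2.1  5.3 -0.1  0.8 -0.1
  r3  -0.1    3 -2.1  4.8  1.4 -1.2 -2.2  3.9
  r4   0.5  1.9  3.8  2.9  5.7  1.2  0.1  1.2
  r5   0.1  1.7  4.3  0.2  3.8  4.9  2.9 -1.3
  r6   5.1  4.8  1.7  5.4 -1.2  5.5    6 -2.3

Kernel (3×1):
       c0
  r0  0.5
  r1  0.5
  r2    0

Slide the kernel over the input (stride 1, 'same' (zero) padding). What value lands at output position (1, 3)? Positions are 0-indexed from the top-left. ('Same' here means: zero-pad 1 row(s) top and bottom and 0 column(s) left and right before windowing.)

3.45

The receptive field on the zero-padded input at this output position is [5.1 / 1.8 / 2.1]. Elementwise product with the kernel and sum: 5.1·0.5 + 1.8·0.5.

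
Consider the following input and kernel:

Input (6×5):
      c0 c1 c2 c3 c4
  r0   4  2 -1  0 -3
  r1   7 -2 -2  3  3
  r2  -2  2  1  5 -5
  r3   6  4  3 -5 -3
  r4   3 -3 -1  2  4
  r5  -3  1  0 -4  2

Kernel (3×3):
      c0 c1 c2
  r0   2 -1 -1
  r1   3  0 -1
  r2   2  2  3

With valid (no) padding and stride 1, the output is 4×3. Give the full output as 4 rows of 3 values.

33 17 -11
40 -5 -15
5 13 28
11 -11 5

Output[0,0]: The receptive field on the input at this output position is [4 2 -1 / 7 -2 -2 / -2 2 1]. Elementwise product with the kernel and sum: 4·2 + 2·-1 + -1·-1 + 7·3 + -2·-1 + -2·2 + 2·2 + 1·3.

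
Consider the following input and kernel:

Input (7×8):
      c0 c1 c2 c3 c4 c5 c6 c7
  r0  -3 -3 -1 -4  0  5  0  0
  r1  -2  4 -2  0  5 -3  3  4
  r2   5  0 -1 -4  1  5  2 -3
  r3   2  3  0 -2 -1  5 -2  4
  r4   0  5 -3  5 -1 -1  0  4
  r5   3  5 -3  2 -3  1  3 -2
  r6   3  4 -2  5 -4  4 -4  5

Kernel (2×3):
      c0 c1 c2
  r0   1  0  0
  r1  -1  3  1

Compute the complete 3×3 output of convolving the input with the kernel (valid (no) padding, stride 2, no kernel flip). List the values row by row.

9 6 -11
12 -8 15
9 3 8

Output[0,0]: The receptive field on the input at this output position is [-3 -3 -1 / -2 4 -2]. Elementwise product with the kernel and sum: -3·1 + -2·-1 + 4·3 + -2·1.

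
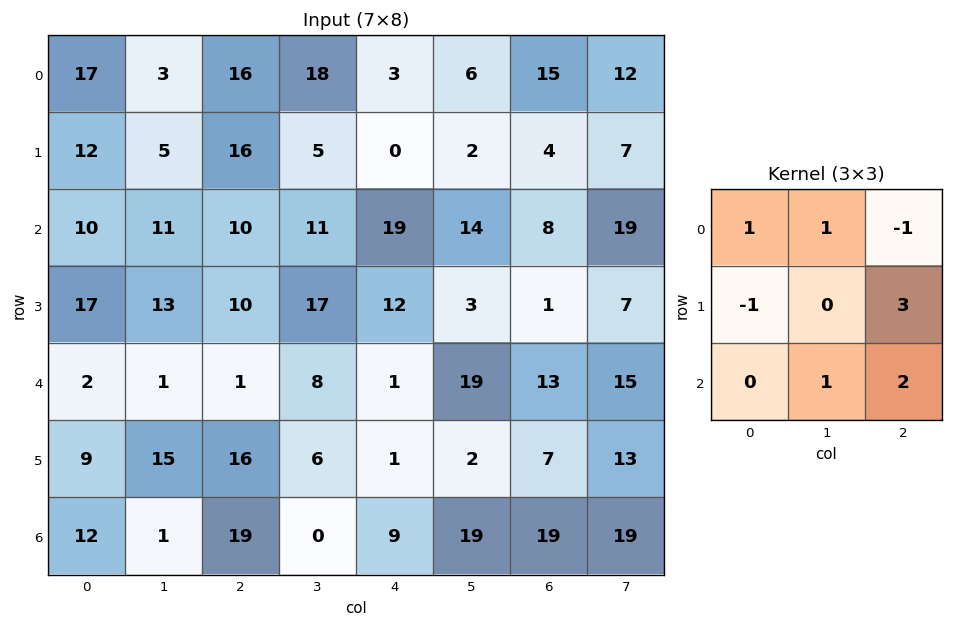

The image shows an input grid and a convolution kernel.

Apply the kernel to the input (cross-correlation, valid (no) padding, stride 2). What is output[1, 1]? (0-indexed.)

The receptive field on the input at this output position is [10 11 19 / 10 17 12 / 1 8 1]. Elementwise product with the kernel and sum: 10·1 + 11·1 + 19·-1 + 10·-1 + 12·3 + 8·1 + 1·2.

38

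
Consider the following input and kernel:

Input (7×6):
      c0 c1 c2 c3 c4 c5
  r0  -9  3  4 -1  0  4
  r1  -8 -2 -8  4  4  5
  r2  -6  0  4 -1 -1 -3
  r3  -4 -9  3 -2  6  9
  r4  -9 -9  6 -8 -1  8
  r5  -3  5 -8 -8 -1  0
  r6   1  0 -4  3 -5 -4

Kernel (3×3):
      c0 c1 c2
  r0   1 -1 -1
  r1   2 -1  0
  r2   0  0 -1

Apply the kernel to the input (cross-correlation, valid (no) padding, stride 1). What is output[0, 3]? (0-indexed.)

The receptive field on the input at this output position is [-1 0 4 / 4 4 5 / -1 -1 -3]. Elementwise product with the kernel and sum: -1·1 + 0·-1 + 4·-1 + 4·2 + 4·-1 + -3·-1.

2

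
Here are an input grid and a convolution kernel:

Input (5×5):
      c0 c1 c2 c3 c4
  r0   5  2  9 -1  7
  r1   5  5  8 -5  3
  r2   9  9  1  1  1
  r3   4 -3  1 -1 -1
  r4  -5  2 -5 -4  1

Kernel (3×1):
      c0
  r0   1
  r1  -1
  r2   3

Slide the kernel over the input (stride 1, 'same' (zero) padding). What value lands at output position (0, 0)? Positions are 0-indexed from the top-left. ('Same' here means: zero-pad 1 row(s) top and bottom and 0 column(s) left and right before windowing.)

The receptive field on the zero-padded input at this output position is [0 / 5 / 5]. Elementwise product with the kernel and sum: 0·1 + 5·-1 + 5·3.

10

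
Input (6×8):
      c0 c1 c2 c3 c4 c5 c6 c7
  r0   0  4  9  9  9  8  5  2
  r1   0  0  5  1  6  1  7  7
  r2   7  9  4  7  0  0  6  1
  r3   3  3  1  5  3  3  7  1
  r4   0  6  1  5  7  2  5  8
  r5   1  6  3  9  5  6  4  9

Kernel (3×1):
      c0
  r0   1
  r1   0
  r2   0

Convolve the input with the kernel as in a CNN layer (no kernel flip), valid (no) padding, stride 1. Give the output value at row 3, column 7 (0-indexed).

The receptive field on the input at this output position is [1 / 8 / 9]. Elementwise product with the kernel and sum: 1·1.

1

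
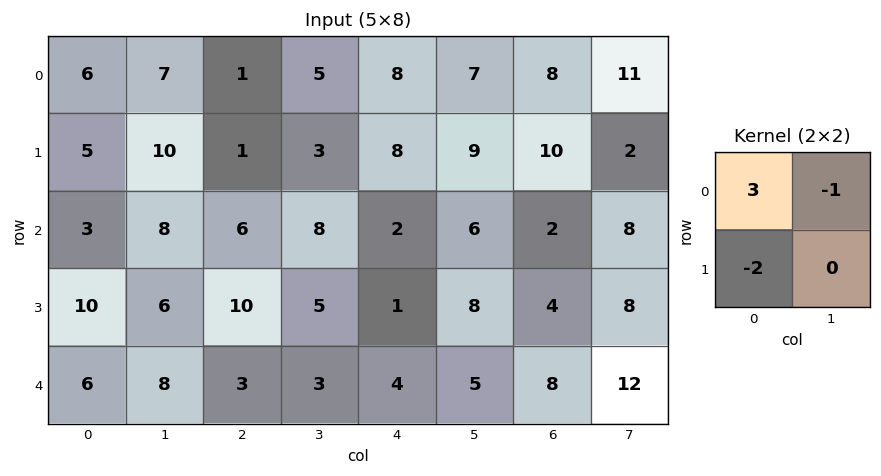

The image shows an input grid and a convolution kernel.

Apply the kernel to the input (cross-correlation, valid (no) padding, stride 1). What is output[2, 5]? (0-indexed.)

0

The receptive field on the input at this output position is [6 2 / 8 4]. Elementwise product with the kernel and sum: 6·3 + 2·-1 + 8·-2.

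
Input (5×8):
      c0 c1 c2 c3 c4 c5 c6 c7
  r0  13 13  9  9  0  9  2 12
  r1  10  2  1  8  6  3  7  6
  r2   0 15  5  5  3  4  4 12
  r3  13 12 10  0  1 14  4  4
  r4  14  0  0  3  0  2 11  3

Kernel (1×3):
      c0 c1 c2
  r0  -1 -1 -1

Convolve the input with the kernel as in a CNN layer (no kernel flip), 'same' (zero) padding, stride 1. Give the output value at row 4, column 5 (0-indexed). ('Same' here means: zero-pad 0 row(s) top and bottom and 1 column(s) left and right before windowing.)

-13

The receptive field on the zero-padded input at this output position is [0 2 11]. Elementwise product with the kernel and sum: 0·-1 + 2·-1 + 11·-1.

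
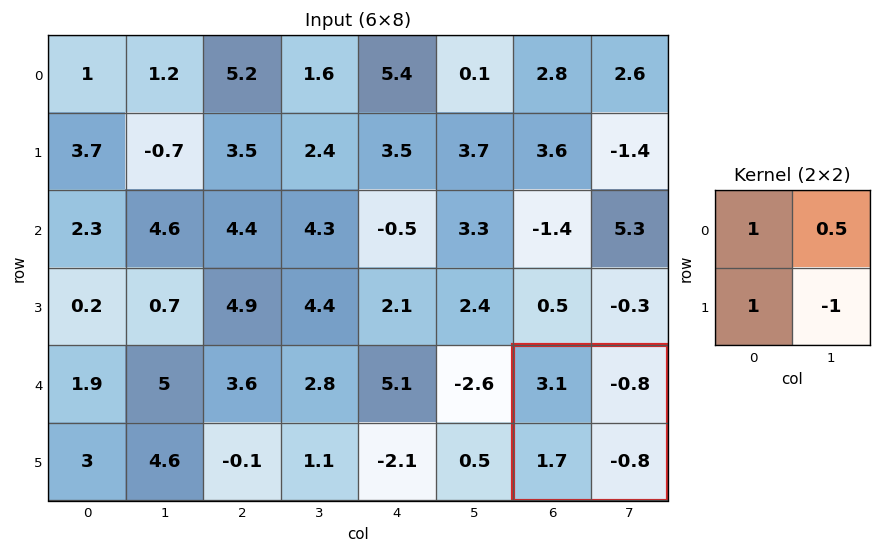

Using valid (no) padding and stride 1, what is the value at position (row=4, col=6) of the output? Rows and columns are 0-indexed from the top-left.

5.2

The receptive field on the input at this output position is [3.1 -0.8 / 1.7 -0.8]. Elementwise product with the kernel and sum: 3.1·1 + -0.8·0.5 + 1.7·1 + -0.8·-1.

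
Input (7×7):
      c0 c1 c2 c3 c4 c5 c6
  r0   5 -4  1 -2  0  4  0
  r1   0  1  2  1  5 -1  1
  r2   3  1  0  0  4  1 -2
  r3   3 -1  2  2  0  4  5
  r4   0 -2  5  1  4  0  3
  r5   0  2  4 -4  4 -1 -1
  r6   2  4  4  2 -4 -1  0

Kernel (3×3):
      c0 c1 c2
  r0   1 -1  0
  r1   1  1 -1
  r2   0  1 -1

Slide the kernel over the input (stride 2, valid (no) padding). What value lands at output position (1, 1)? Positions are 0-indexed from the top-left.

1

The receptive field on the input at this output position is [0 0 4 / 2 2 0 / 5 1 4]. Elementwise product with the kernel and sum: 0·1 + 0·-1 + 2·1 + 2·1 + 0·-1 + 1·1 + 4·-1.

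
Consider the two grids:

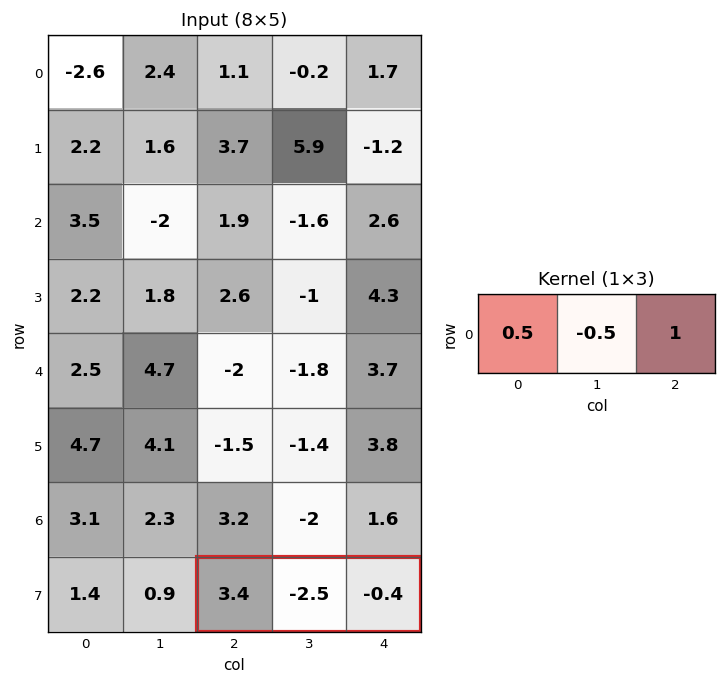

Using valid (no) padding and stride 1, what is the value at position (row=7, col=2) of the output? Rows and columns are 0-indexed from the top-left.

2.55

The receptive field on the input at this output position is [3.4 -2.5 -0.4]. Elementwise product with the kernel and sum: 3.4·0.5 + -2.5·-0.5 + -0.4·1.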